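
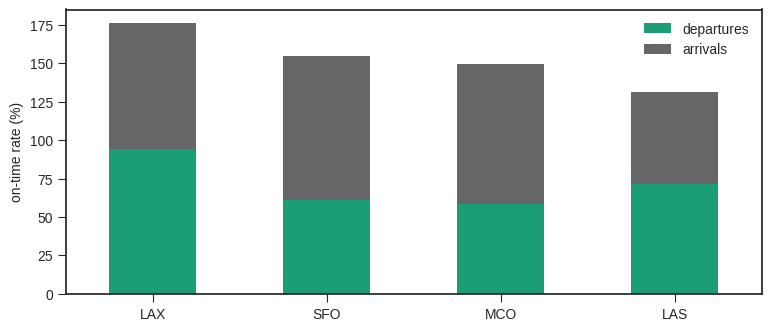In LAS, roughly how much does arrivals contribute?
arrivals top ≈ 140, bottom ≈ 80; segment ≈ 60.

≈ 60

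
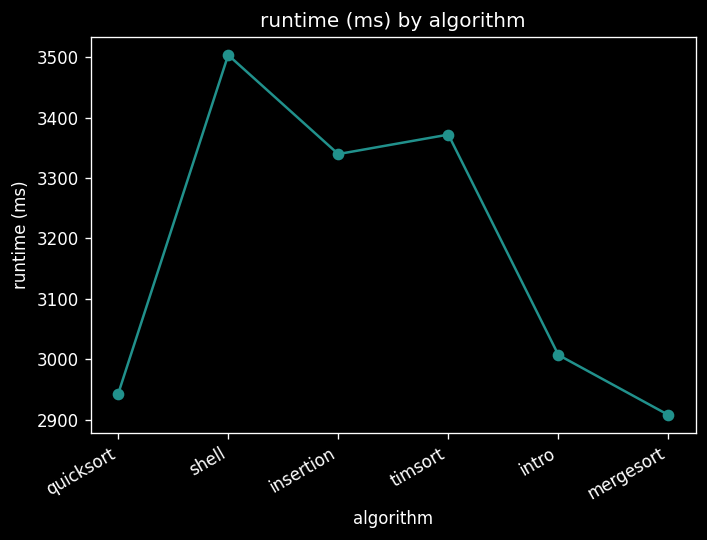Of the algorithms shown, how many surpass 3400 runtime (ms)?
1

Above 3400: shell.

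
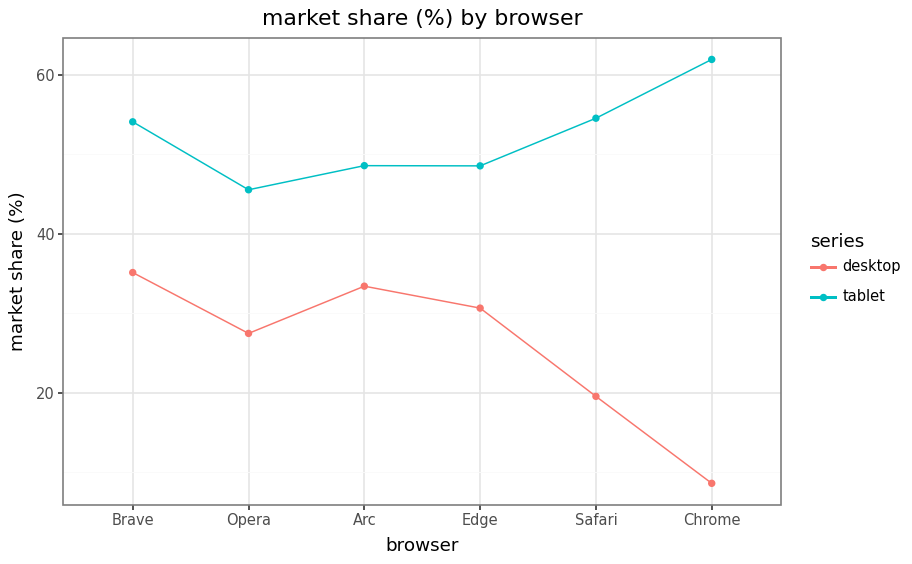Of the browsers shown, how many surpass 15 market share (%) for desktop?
5

Above 15: Brave, Opera, Arc, Edge, Safari.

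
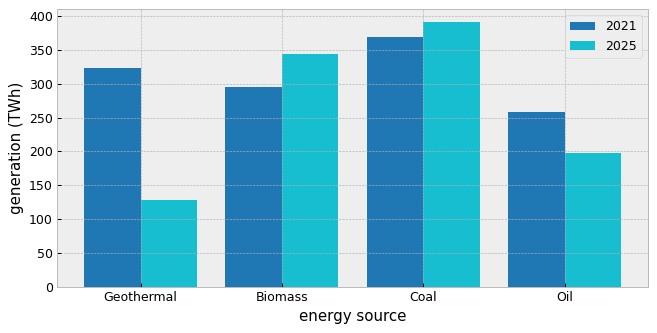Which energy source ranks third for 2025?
Oil

Top 4 for 2025: Coal ≈ 400, Biomass ≈ 350, Oil ≈ 200, Geothermal ≈ 150.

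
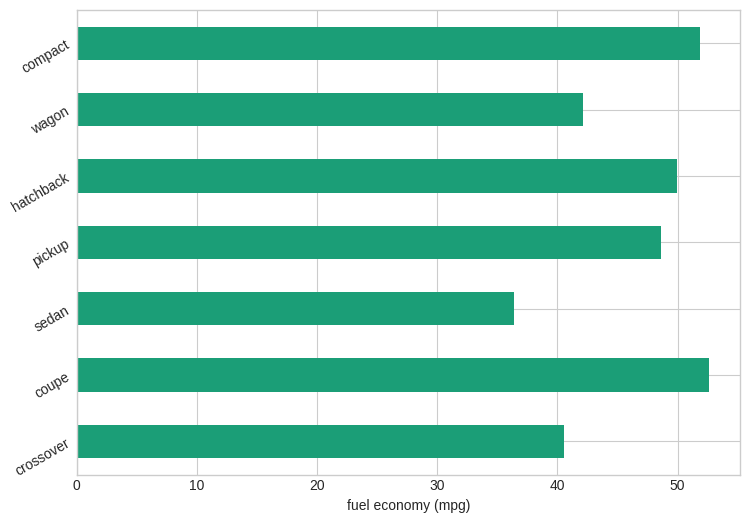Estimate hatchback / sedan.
≈ 1.43×

hatchback ≈ 50, sedan ≈ 35; 50/35 ≈ 1.43.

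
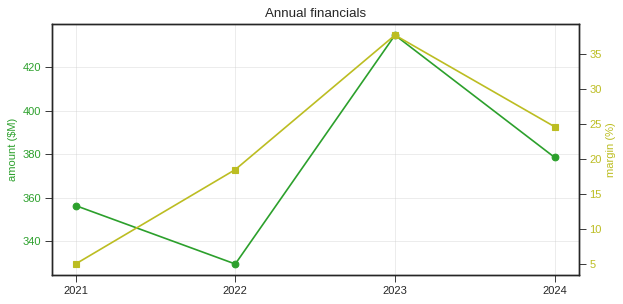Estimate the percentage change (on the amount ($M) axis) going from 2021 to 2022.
2021 ≈ 360, 2022 ≈ 330; (330 − 360) / 360 ≈ -8.3%.

≈ -8.3%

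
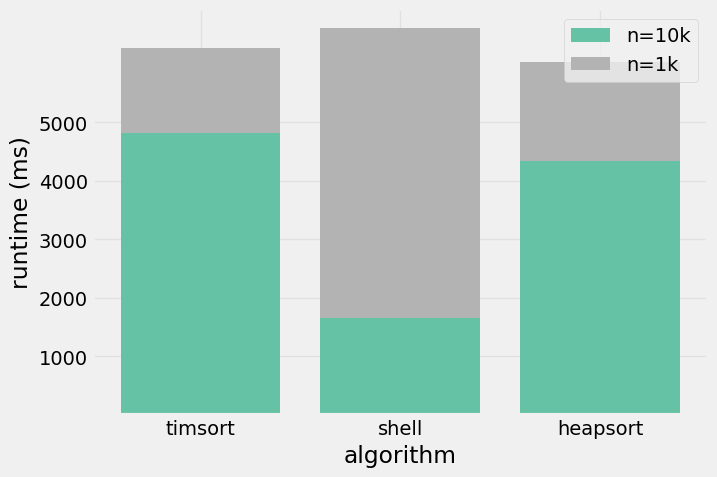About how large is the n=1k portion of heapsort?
n=1k top ≈ 6000, bottom ≈ 4000; segment ≈ 2000.

≈ 2000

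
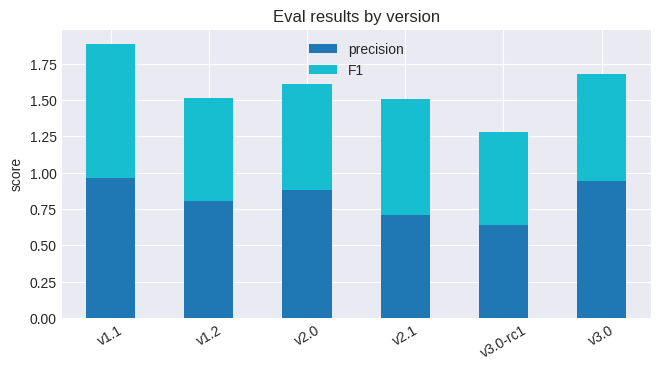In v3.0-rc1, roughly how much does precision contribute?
≈ 0.6

precision top ≈ 0.6, bottom ≈ 0.0; segment ≈ 0.6.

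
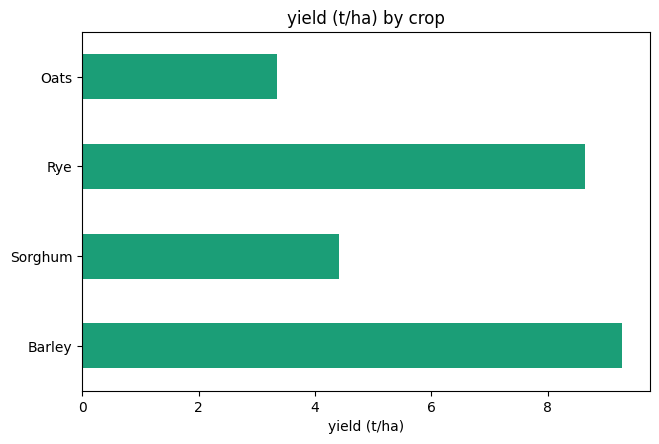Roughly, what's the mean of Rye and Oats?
(9 + 3) / 2 ≈ 6.

≈ 6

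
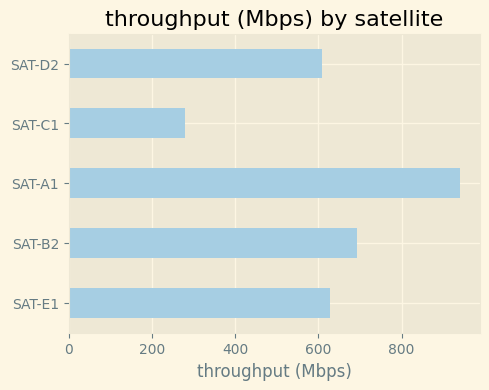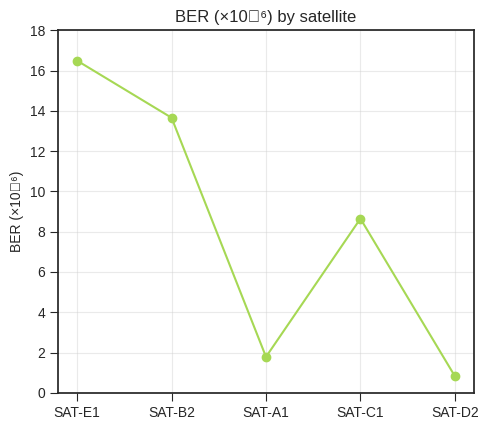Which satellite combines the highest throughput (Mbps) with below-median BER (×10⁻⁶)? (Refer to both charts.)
SAT-A1

Chart 2 median BER (×10⁻⁶) ≈ 8; below-median satellites: SAT-A1, SAT-D2. Among those, SAT-A1 has the highest throughput (Mbps) (≈ 900).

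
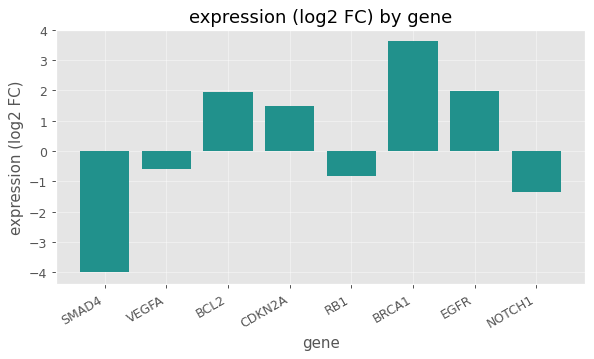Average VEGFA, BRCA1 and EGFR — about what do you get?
(-1 + 4 + 2) / 3 ≈ 2.

≈ 2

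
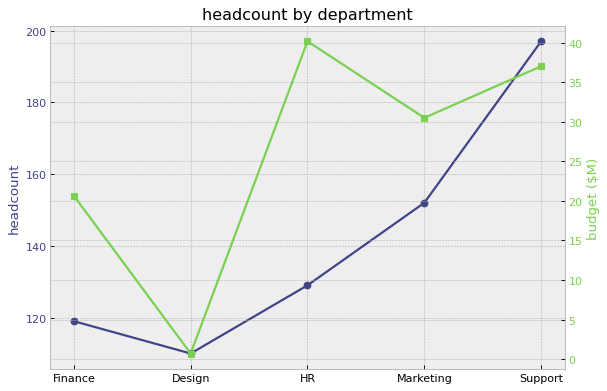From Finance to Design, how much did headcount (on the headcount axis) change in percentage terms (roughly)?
Finance ≈ 120, Design ≈ 110; (110 − 120) / 120 ≈ -8.3%.

≈ -8.3%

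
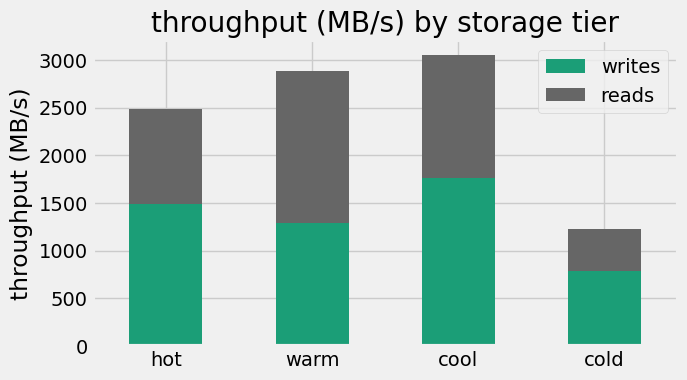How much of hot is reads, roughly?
≈ 1000

reads top ≈ 2500, bottom ≈ 1500; segment ≈ 1000.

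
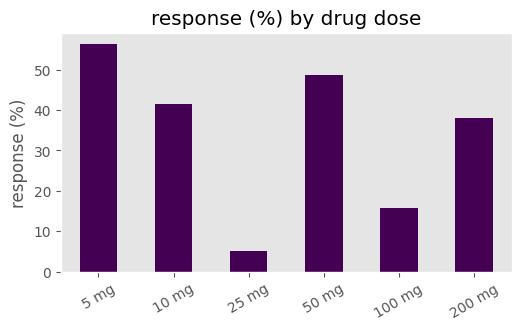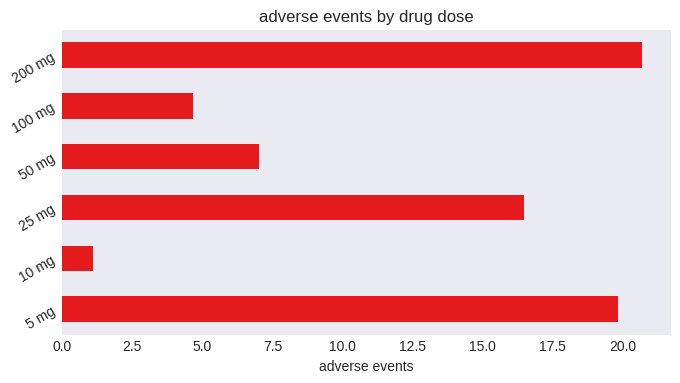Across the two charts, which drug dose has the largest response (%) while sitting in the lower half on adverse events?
50 mg

Chart 2 median adverse events ≈ 12; below-median drug doses: 10 mg, 50 mg, 100 mg. Among those, 50 mg has the highest response (%) (≈ 50).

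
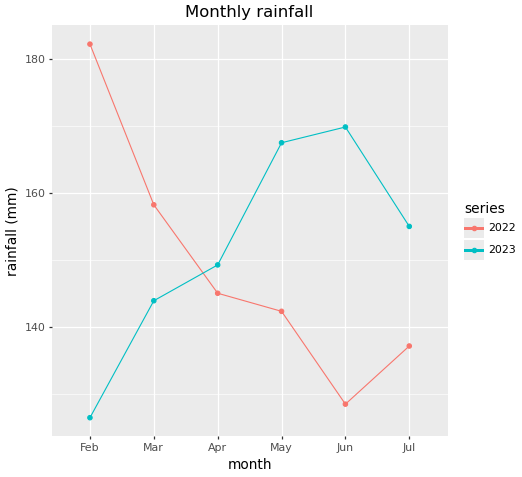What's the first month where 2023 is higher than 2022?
Apr

Mar: 2023 ≈ 145 vs 2022 ≈ 160 (not yet); Apr: 2023 ≈ 150 vs 2022 ≈ 145 (first crossover).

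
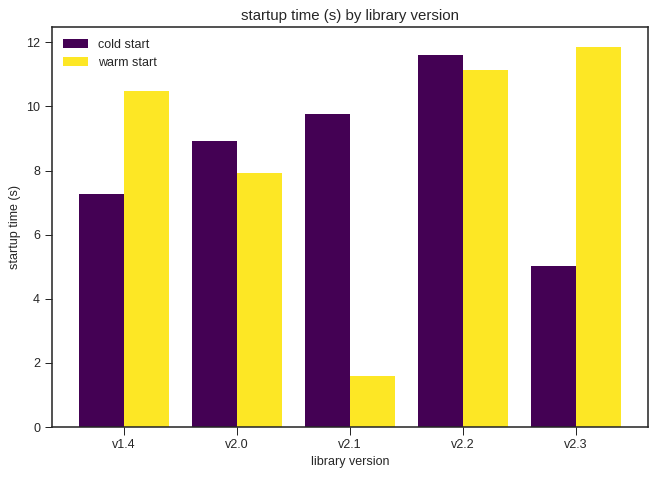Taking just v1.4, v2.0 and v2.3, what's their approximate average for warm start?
≈ 10

(10 + 8 + 12) / 3 ≈ 10.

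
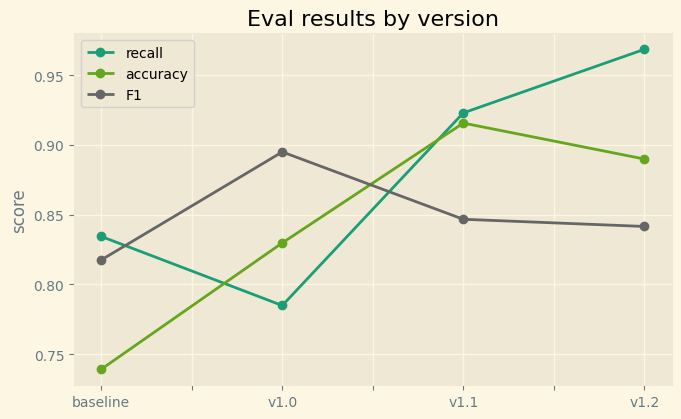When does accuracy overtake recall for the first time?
v1.0

baseline: accuracy ≈ 0.74 vs recall ≈ 0.84 (not yet); v1.0: accuracy ≈ 0.82 vs recall ≈ 0.78 (first crossover).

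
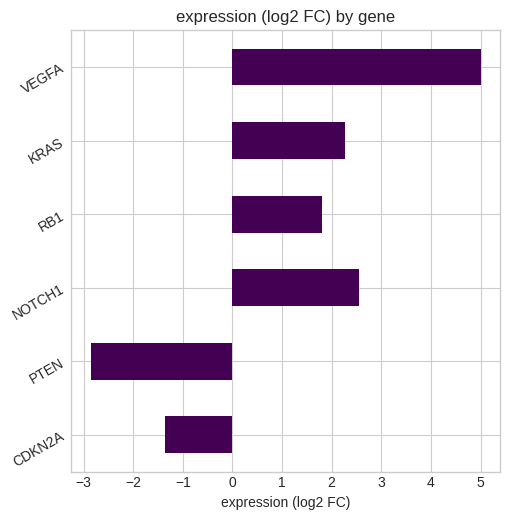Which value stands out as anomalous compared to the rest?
PTEN ≈ -3; the rest sit between ≈ -1 and ≈ 5.

PTEN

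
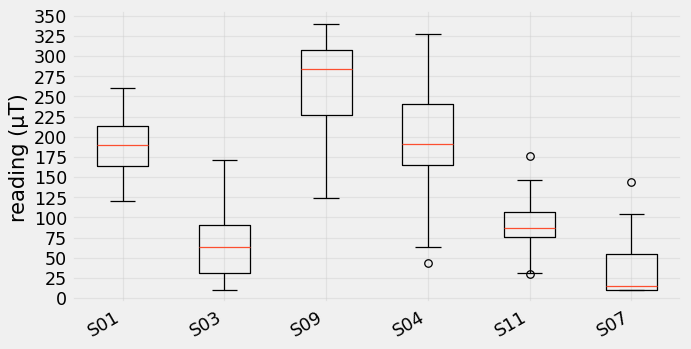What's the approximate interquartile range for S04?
≈ 75

Q3 ≈ 250, Q1 ≈ 175; IQR ≈ 75.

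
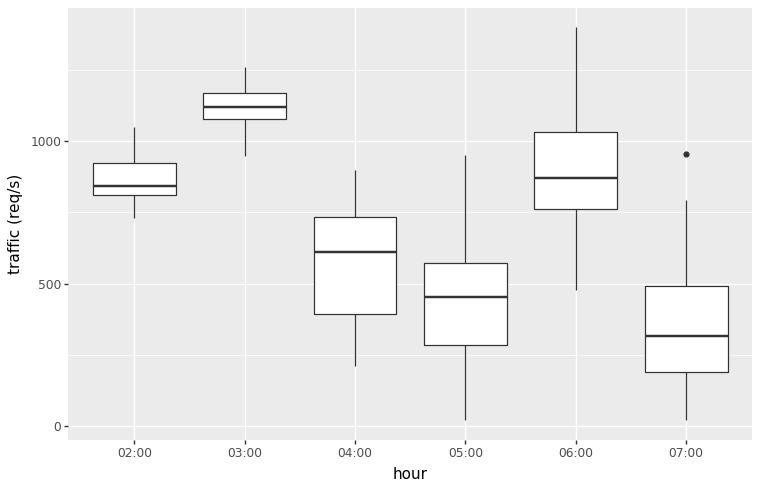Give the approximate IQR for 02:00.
Q3 ≈ 900, Q1 ≈ 800; IQR ≈ 100.

≈ 100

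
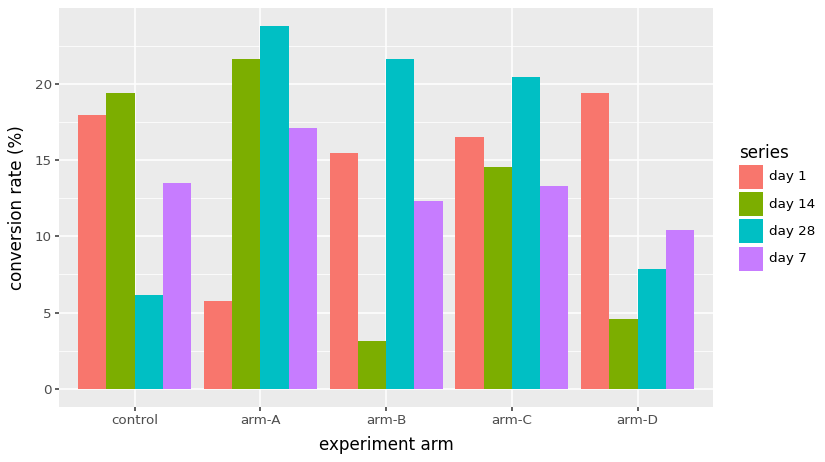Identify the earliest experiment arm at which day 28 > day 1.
arm-A

control: day 28 ≈ 6 vs day 1 ≈ 18 (not yet); arm-A: day 28 ≈ 24 vs day 1 ≈ 6 (first crossover).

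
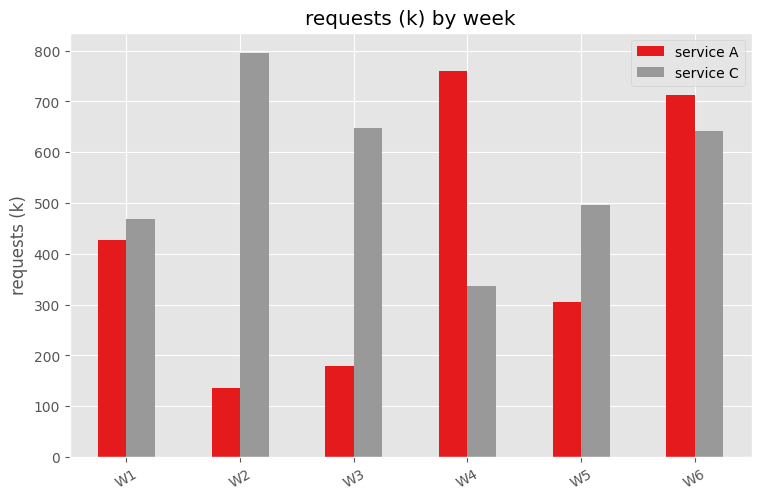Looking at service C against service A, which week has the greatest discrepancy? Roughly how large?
W2, ≈ 700 k

W2: service C ≈ 800, service A ≈ 100 → gap ≈ 700. Next-largest (W3) is only ≈ 400.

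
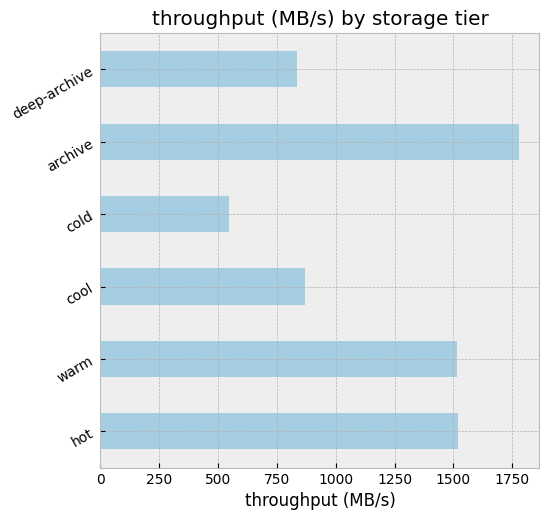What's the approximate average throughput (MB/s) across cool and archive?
≈ 1300

(800 + 1800) / 2 ≈ 1300.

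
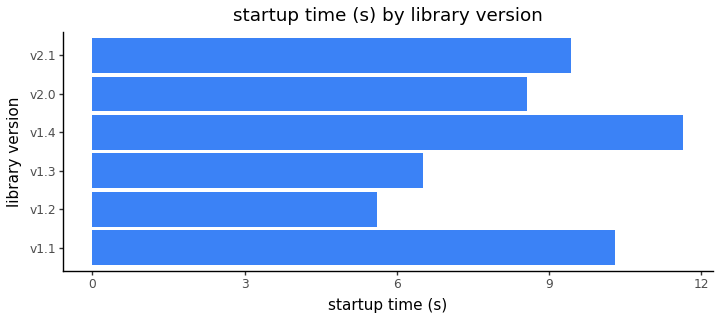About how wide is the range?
Max v1.4 ≈ 12, min v1.2 ≈ 6; range ≈ 6.

≈ 6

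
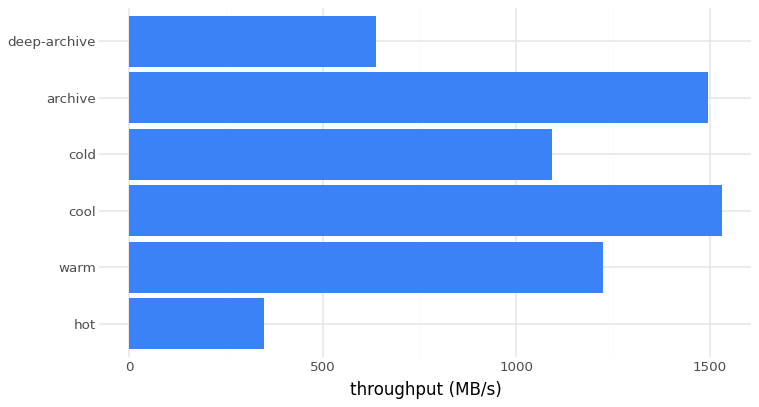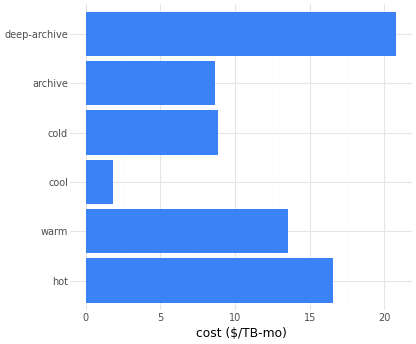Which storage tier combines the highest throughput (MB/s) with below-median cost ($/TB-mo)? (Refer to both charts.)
cool

Chart 2 median cost ($/TB-mo) ≈ 12; below-median storage tiers: cool, cold, archive. Among those, cool has the highest throughput (MB/s) (≈ 1600).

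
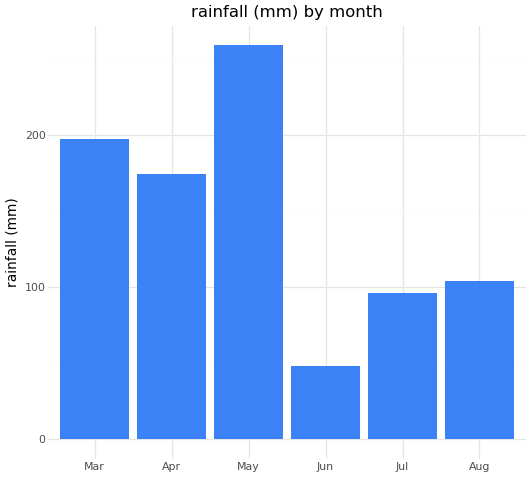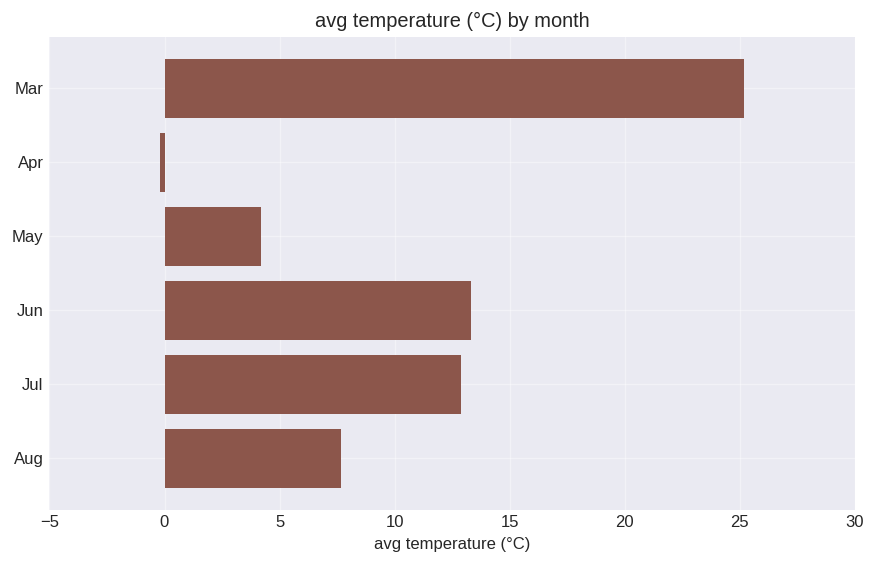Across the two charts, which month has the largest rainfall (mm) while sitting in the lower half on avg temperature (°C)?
Chart 2 median avg temperature (°C) ≈ 10; below-median months: Apr, May, Aug. Among those, May has the highest rainfall (mm) (≈ 250).

May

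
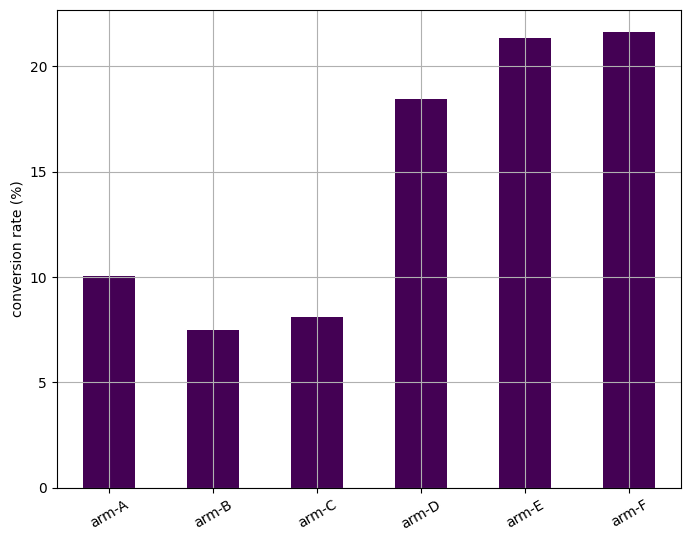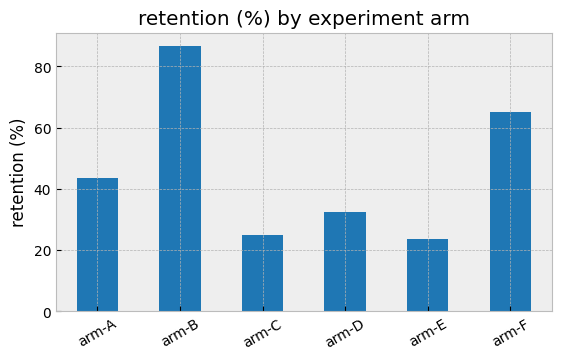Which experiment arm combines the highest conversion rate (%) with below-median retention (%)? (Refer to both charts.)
arm-E

Chart 2 median retention (%) ≈ 40; below-median experiment arms: arm-C, arm-D, arm-E. Among those, arm-E has the highest conversion rate (%) (≈ 22).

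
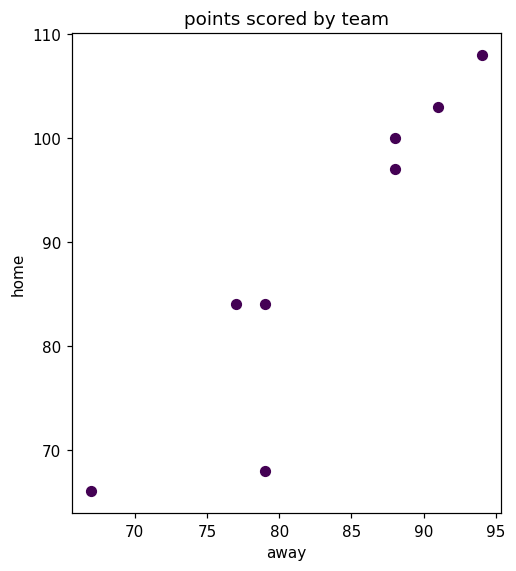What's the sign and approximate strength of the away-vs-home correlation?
positive, strong

Points are positively correlated; strong (|r| ≈ 0.9).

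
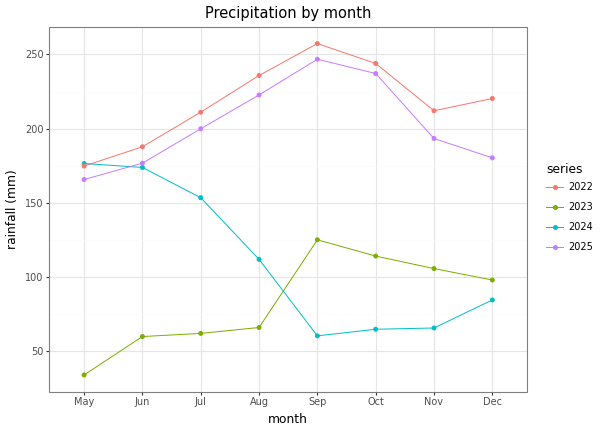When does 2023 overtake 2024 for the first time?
Sep

Aug: 2023 ≈ 60 vs 2024 ≈ 120 (not yet); Sep: 2023 ≈ 120 vs 2024 ≈ 60 (first crossover).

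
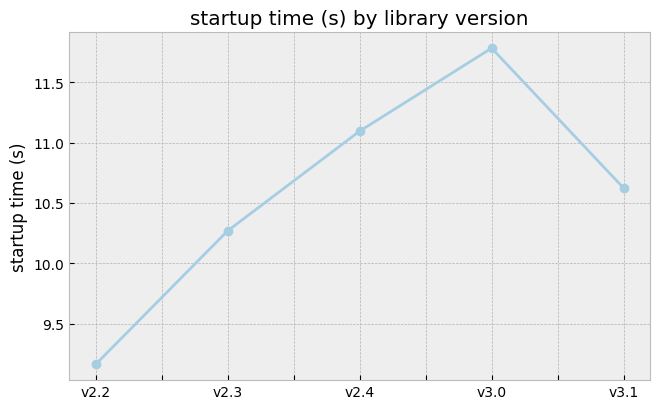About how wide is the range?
Max v3.0 ≈ 12.0, min v2.2 ≈ 9.0; range ≈ 3.0.

≈ 3.0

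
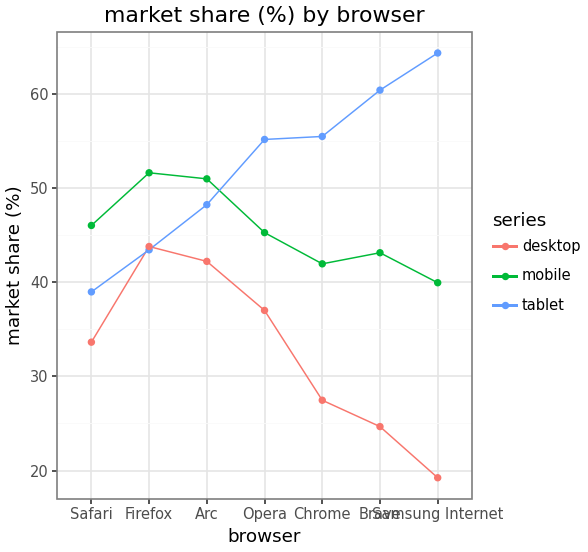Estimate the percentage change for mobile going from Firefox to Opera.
≈ -10%

Firefox ≈ 50, Opera ≈ 45; (45 − 50) / 50 ≈ -10%.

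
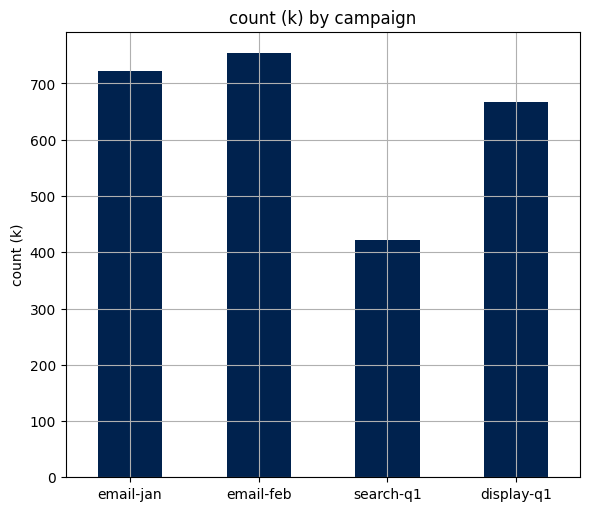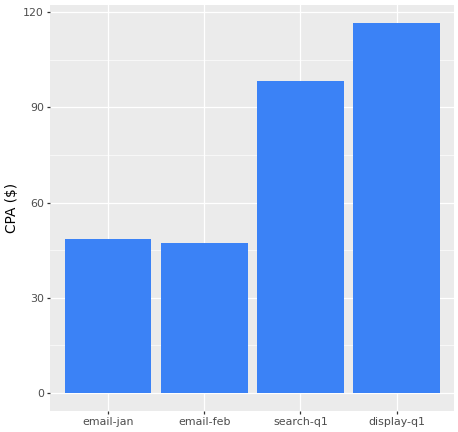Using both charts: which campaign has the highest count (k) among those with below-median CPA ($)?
Chart 2 median CPA ($) ≈ 80; below-median campaigns: email-jan, email-feb. Among those, email-feb has the highest count (k) (≈ 800).

email-feb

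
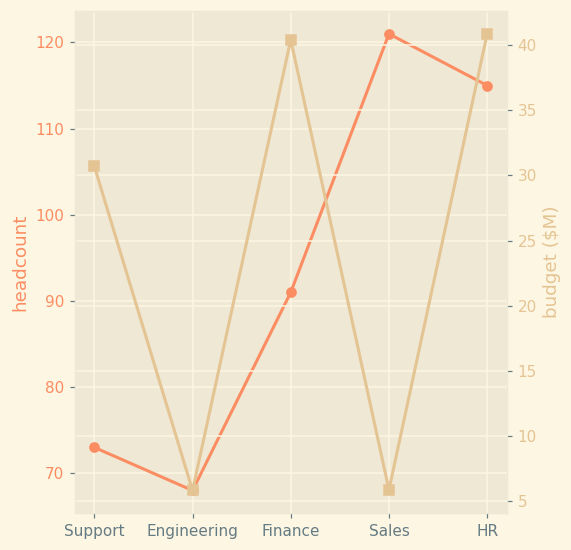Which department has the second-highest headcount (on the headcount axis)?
HR

Top 3 (on the headcount axis): Sales ≈ 120, HR ≈ 115, Finance ≈ 90.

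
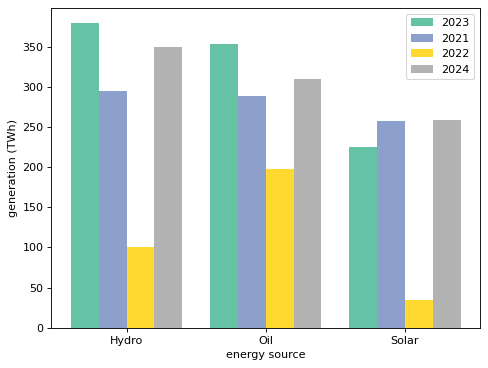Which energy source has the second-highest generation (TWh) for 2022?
Hydro

Top 3 for 2022: Oil ≈ 200, Hydro ≈ 100, Solar ≈ 50.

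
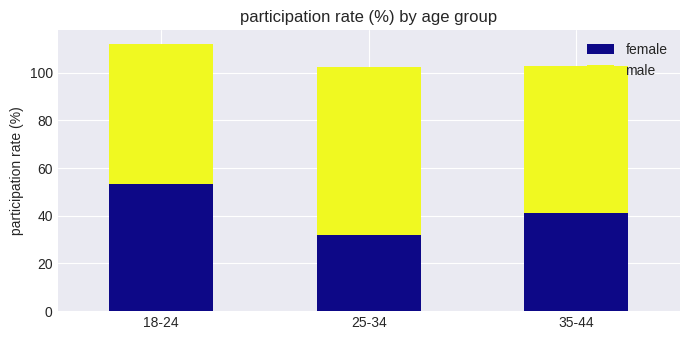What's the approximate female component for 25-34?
female top ≈ 30, bottom ≈ 0; segment ≈ 30.

≈ 30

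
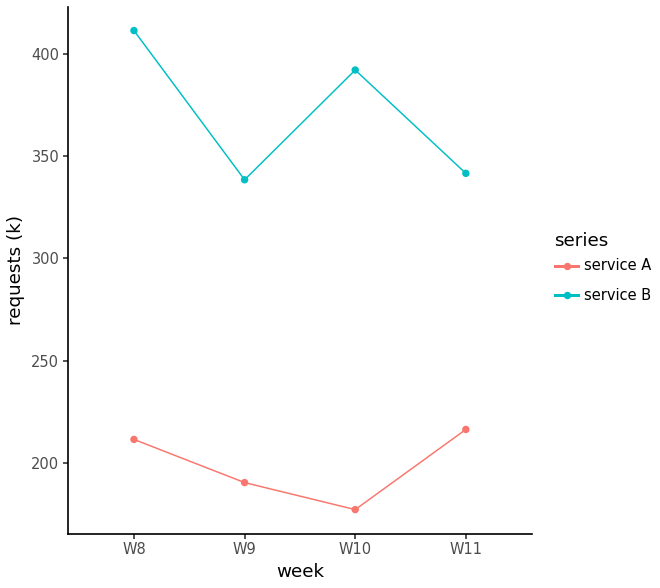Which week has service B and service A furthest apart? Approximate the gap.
W10: service B ≈ 400, service A ≈ 180 → gap ≈ 220. Next-largest (W8) is only ≈ 200.

W10, ≈ 220 k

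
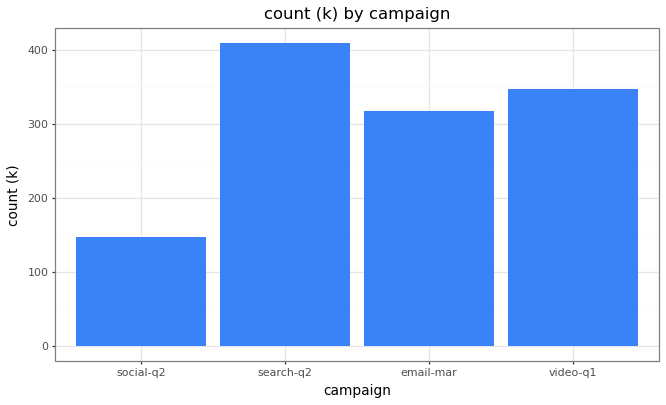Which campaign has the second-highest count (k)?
Top 3: search-q2 ≈ 400, video-q1 ≈ 350, email-mar ≈ 300.

video-q1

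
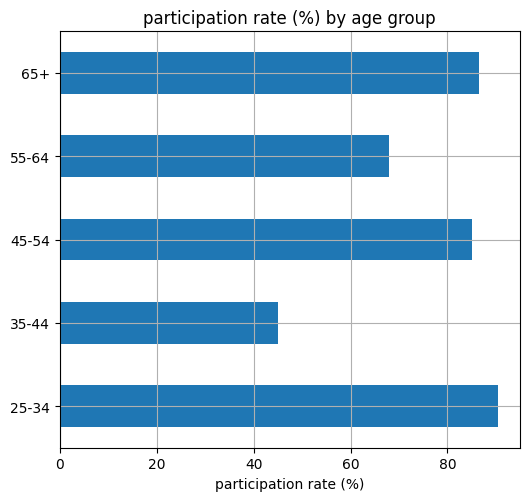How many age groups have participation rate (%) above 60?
Above 60: 25-34, 45-54, 55-64, 65+.

4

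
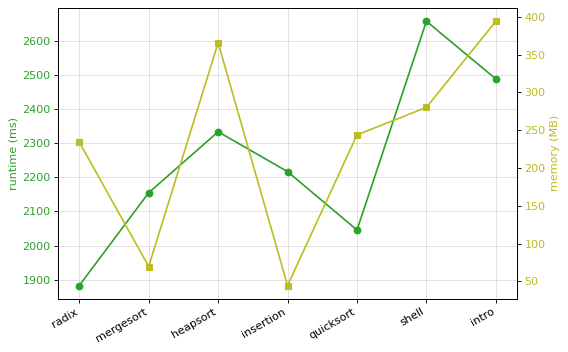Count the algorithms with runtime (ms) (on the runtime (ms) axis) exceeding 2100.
5

Above 2100: mergesort, heapsort, insertion, shell, intro.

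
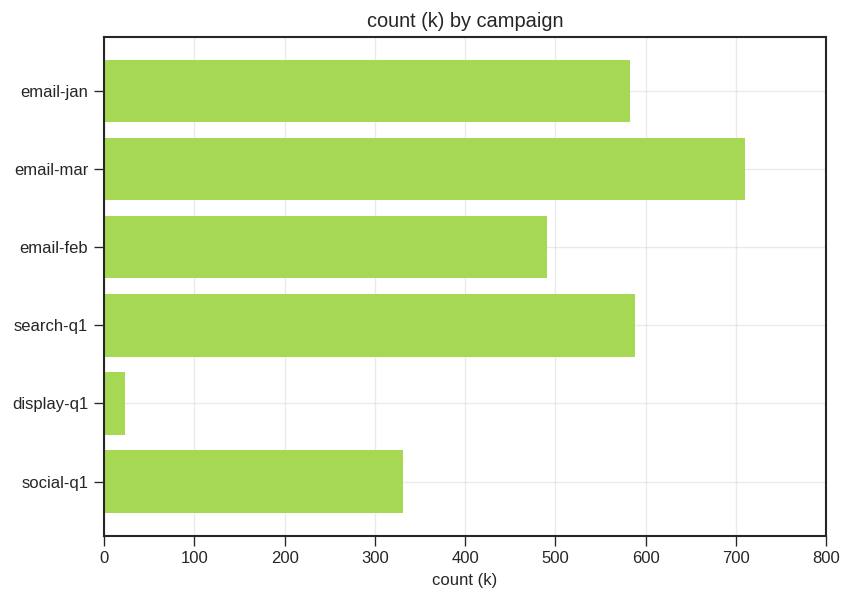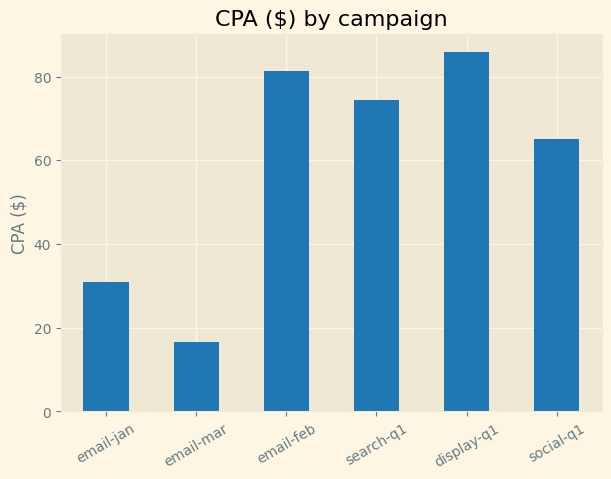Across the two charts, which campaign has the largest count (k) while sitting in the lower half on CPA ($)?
Chart 2 median CPA ($) ≈ 70; below-median campaigns: email-jan, email-mar, social-q1. Among those, email-mar has the highest count (k) (≈ 700).

email-mar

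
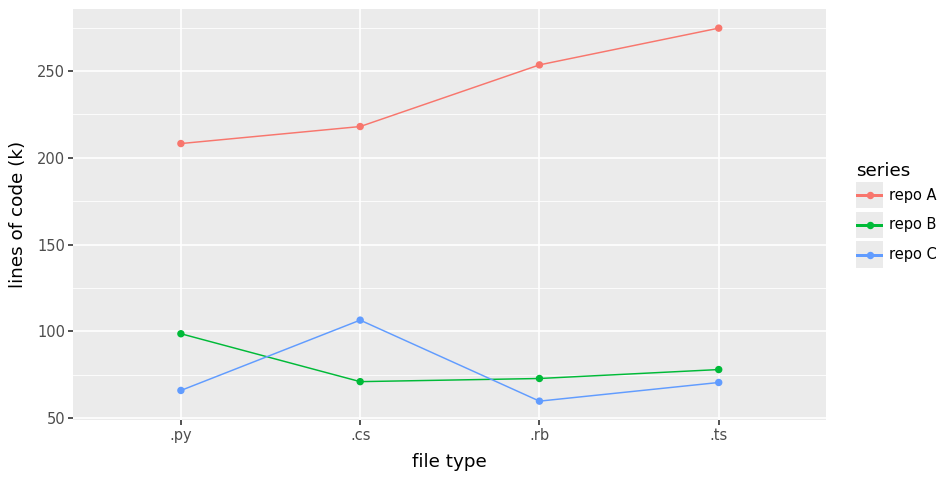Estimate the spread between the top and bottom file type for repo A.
≈ 80

Max .ts ≈ 280, min .py ≈ 200; range ≈ 80.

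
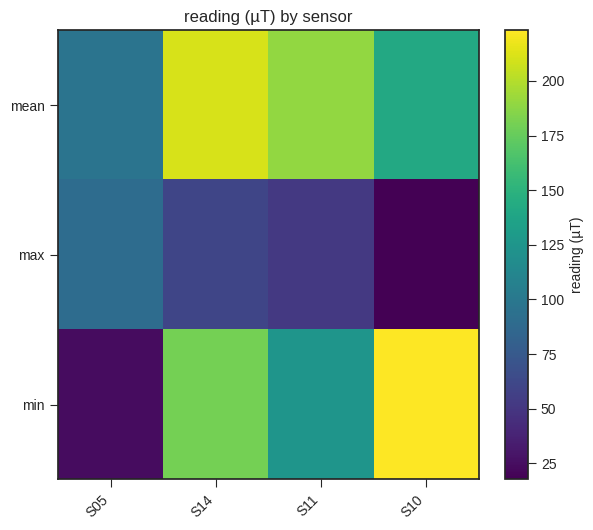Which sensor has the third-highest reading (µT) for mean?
S10

Top 4 for mean: S14 ≈ 220, S11 ≈ 200, S10 ≈ 140, S05 ≈ 100.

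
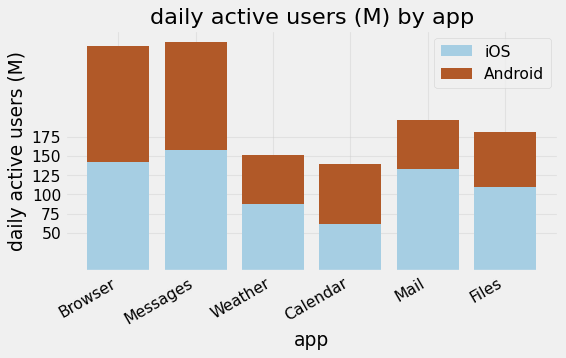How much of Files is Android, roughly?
Android top ≈ 175, bottom ≈ 100; segment ≈ 75.

≈ 75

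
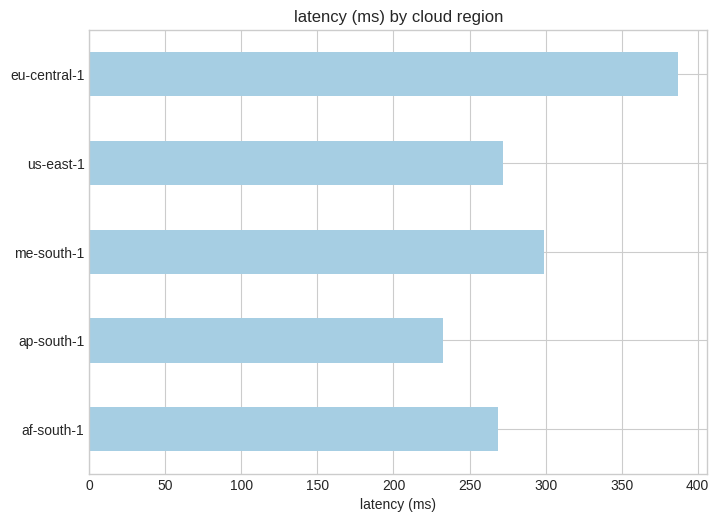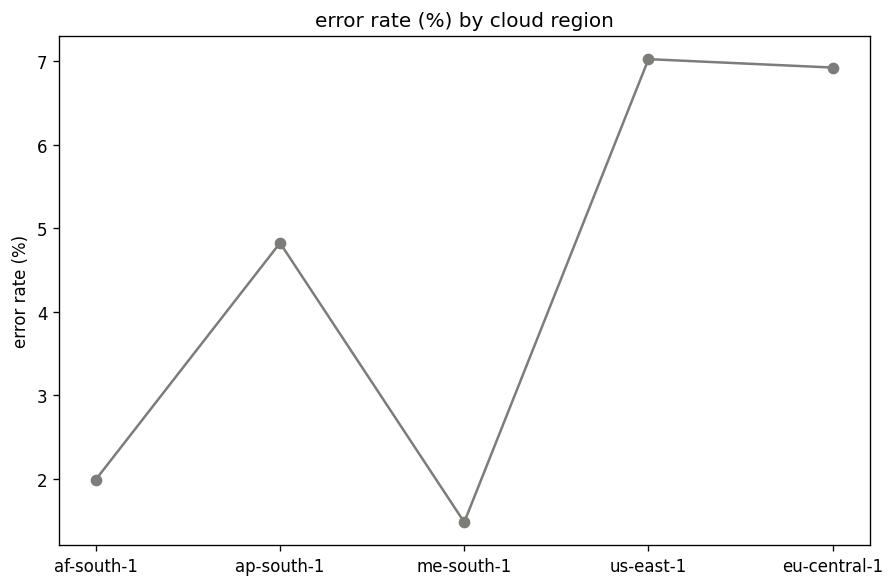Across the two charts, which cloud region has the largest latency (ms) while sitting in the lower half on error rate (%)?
Chart 2 median error rate (%) ≈ 5; below-median cloud regions: af-south-1, me-south-1. Among those, me-south-1 has the highest latency (ms) (≈ 300).

me-south-1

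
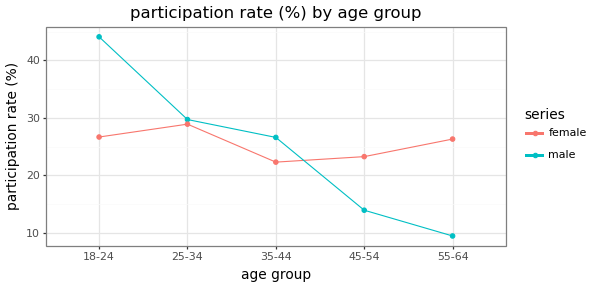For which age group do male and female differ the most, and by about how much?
18-24, ≈ 20 %

18-24: male ≈ 45, female ≈ 25 → gap ≈ 20. Next-largest (55-64) is only ≈ 15.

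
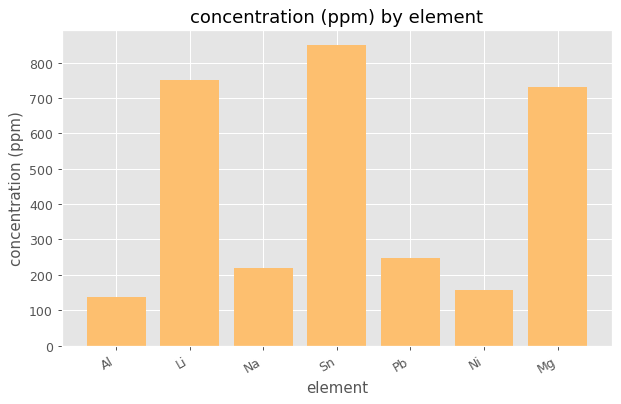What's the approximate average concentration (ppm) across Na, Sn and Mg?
≈ 600

(200 + 900 + 700) / 3 ≈ 600.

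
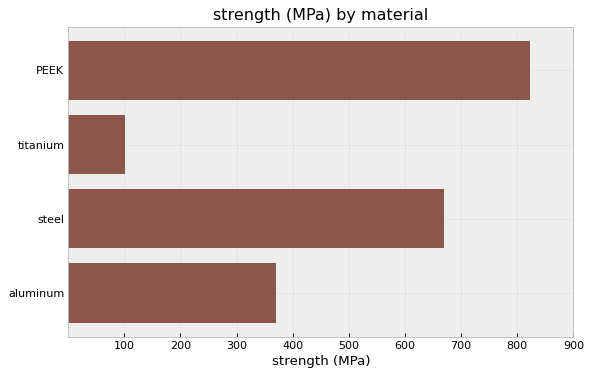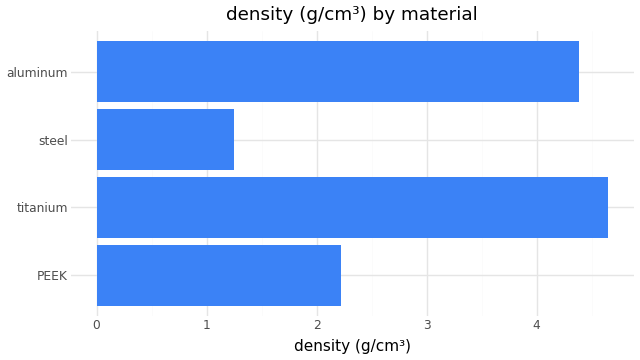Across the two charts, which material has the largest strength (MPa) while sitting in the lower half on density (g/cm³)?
PEEK

Chart 2 median density (g/cm³) ≈ 3.5; below-median materials: PEEK, steel. Among those, PEEK has the highest strength (MPa) (≈ 800).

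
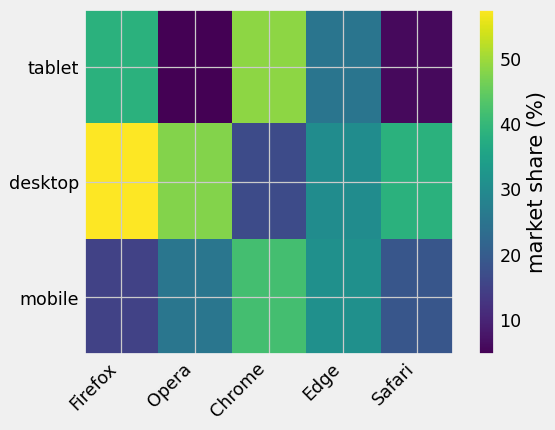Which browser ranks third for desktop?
Top 4 for desktop: Firefox ≈ 60, Opera ≈ 50, Safari ≈ 40, Edge ≈ 30.

Safari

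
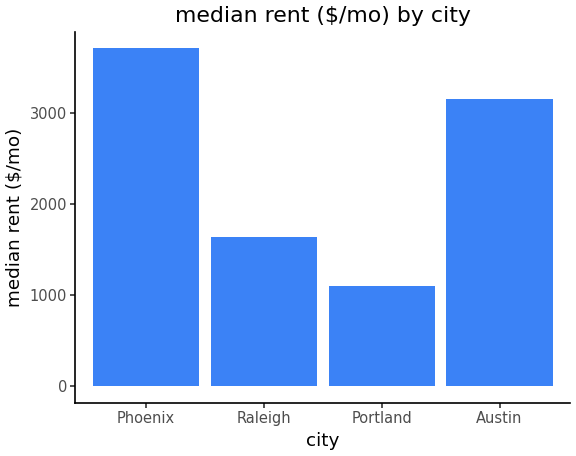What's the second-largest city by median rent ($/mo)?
Austin

Top 3: Phoenix ≈ 3500, Austin ≈ 3000, Raleigh ≈ 1500.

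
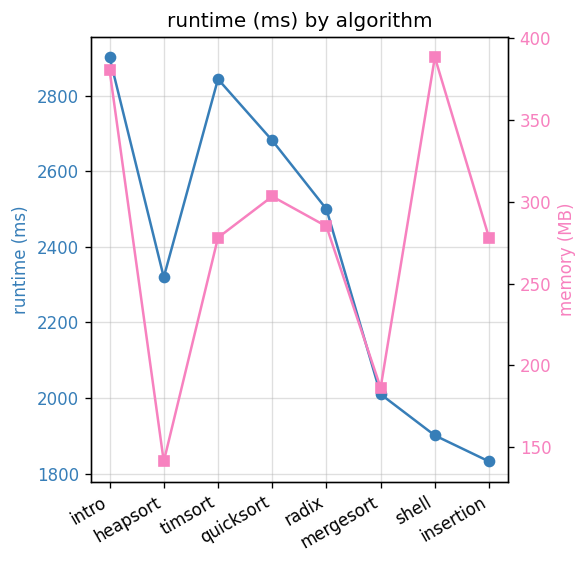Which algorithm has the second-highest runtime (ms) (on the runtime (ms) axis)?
timsort

Top 3 (on the runtime (ms) axis): intro ≈ 2900, timsort ≈ 2800, quicksort ≈ 2700.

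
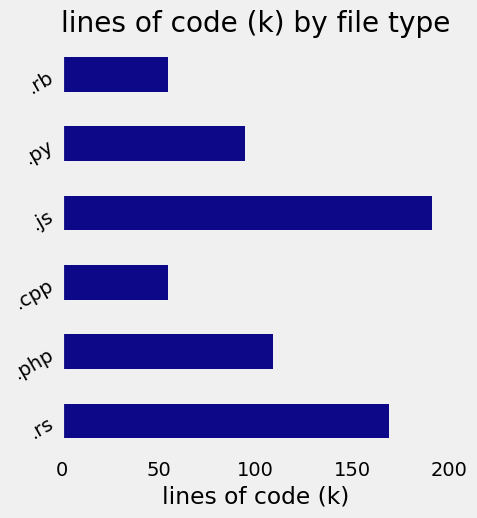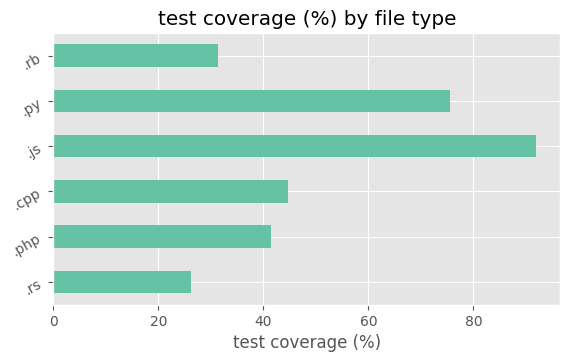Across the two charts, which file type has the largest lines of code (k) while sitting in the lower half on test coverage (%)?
Chart 2 median test coverage (%) ≈ 40; below-median file types: .rs, .php, .rb. Among those, .rs has the highest lines of code (k) (≈ 160).

.rs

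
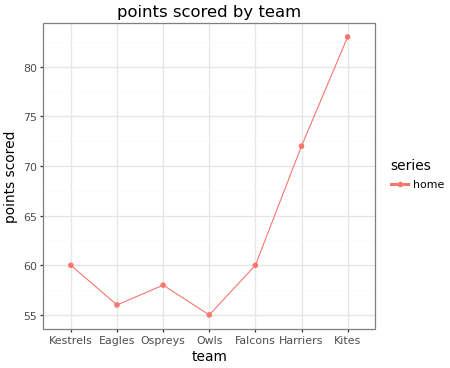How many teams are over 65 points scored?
2

Above 65: Harriers, Kites.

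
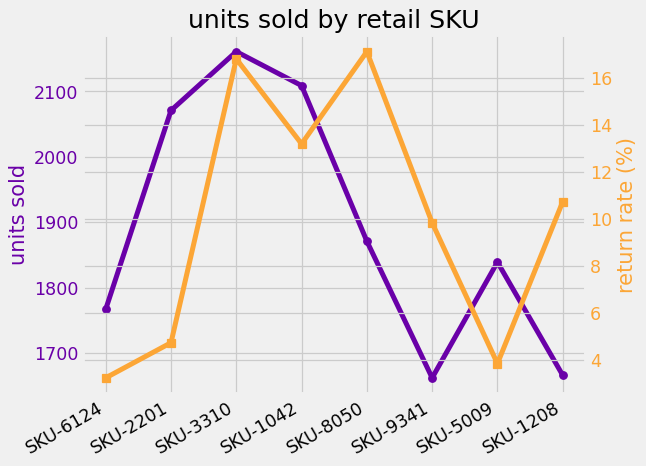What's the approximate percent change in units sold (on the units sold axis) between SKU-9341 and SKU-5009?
SKU-9341 ≈ 1650, SKU-5009 ≈ 1850; (1850 − 1650) / 1650 ≈ +12.1%.

≈ +12.1%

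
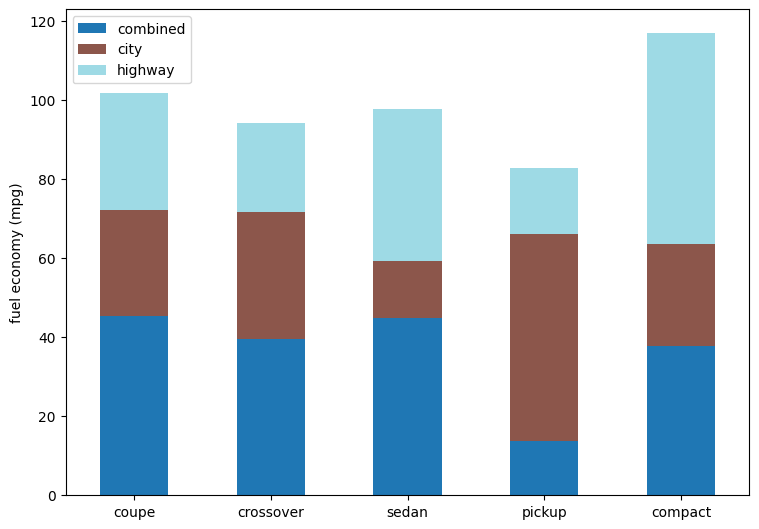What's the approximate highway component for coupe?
≈ 30

highway top ≈ 100, bottom ≈ 70; segment ≈ 30.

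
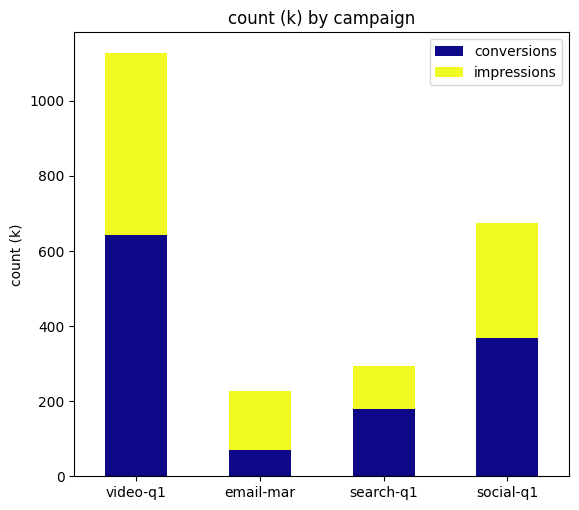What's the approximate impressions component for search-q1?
impressions top ≈ 300, bottom ≈ 200; segment ≈ 100.

≈ 100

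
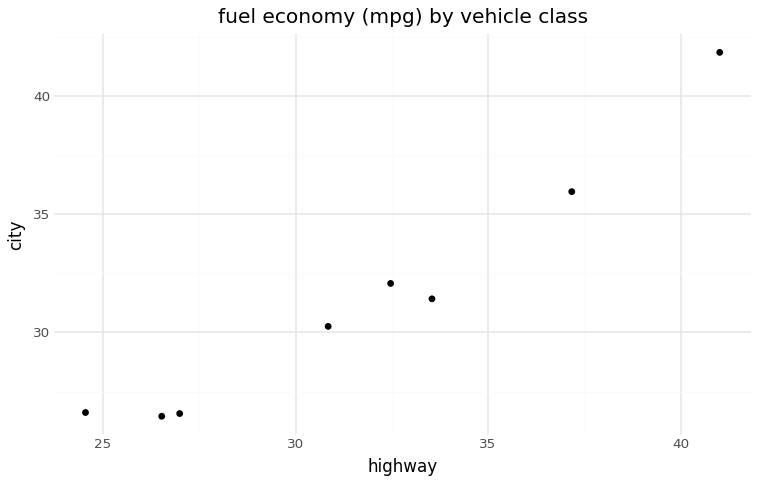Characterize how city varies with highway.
positive, strong

Points are positively correlated; strong (|r| ≈ 1.0).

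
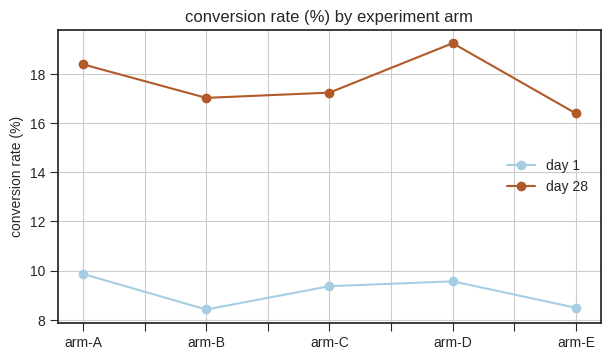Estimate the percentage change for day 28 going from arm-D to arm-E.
≈ -15.8%

arm-D ≈ 19, arm-E ≈ 16; (16 − 19) / 19 ≈ -15.8%.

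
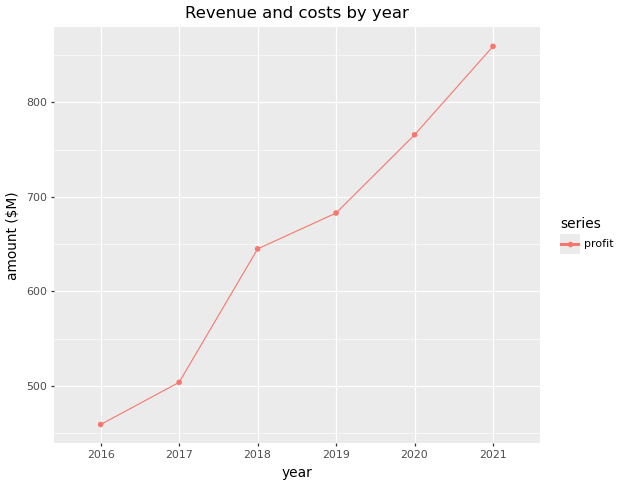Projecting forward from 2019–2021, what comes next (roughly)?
≈ 925

Last three: 700, 750, 850 → slope ≈ 75/step → next ≈ 925.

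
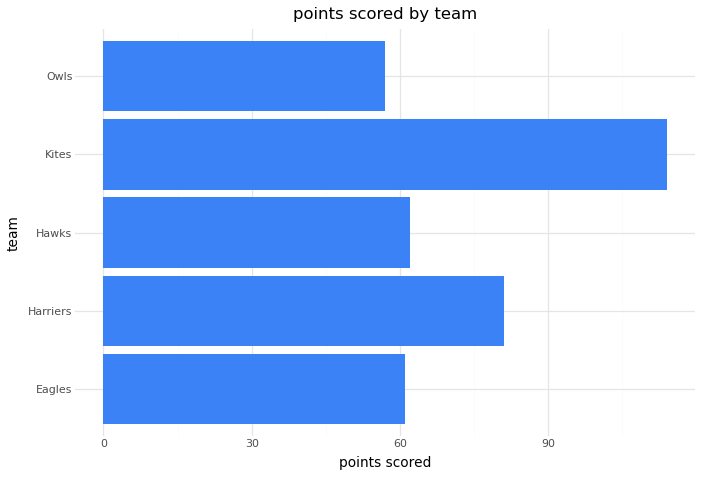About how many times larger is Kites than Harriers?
≈ 1.38×

Kites ≈ 110, Harriers ≈ 80; 110/80 ≈ 1.38.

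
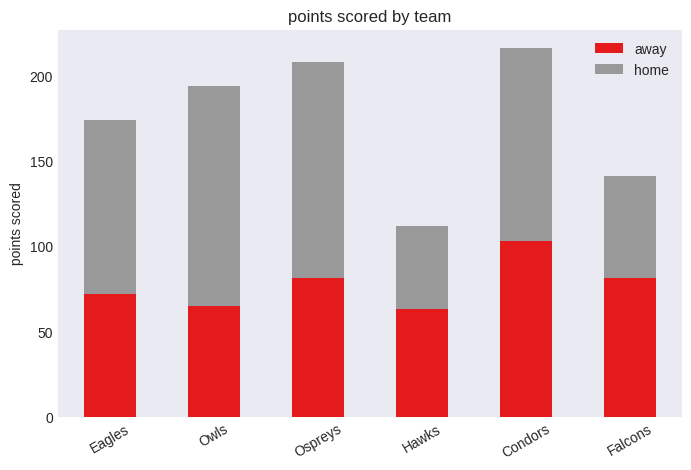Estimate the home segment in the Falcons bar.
≈ 60

home top ≈ 140, bottom ≈ 80; segment ≈ 60.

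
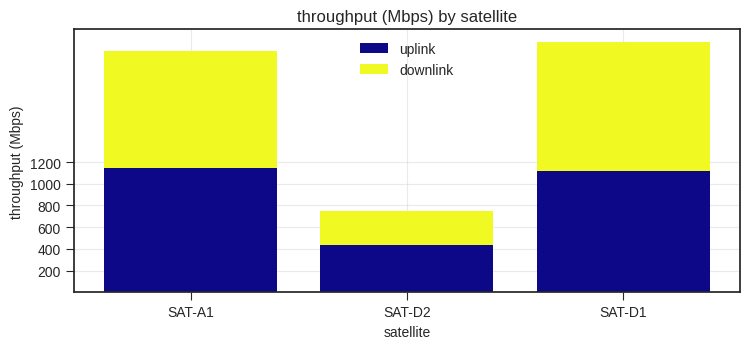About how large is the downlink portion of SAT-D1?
≈ 1200

downlink top ≈ 2400, bottom ≈ 1200; segment ≈ 1200.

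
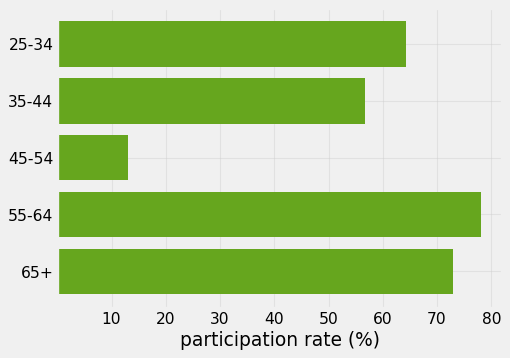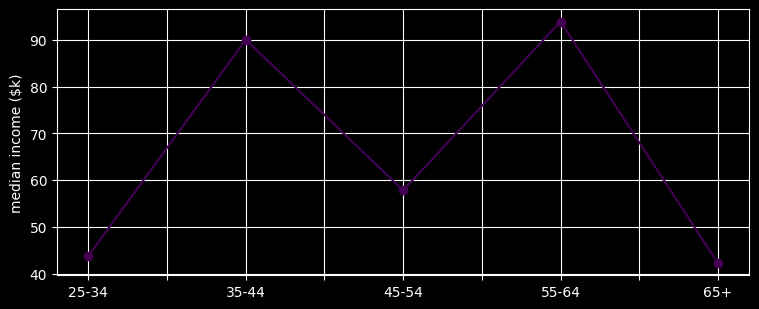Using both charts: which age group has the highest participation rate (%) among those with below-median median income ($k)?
Chart 2 median median income ($k) ≈ 60; below-median age groups: 25-34, 65+. Among those, 65+ has the highest participation rate (%) (≈ 70).

65+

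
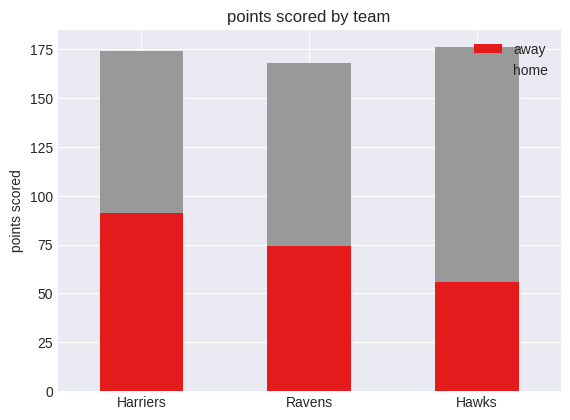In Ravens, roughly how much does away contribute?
away top ≈ 80, bottom ≈ 0; segment ≈ 80.

≈ 80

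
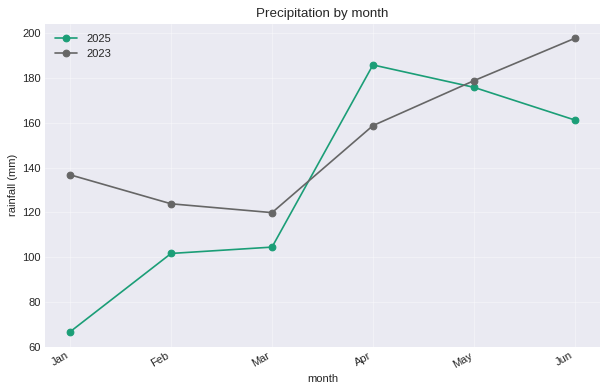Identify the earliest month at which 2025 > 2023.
Apr

Mar: 2025 ≈ 100 vs 2023 ≈ 120 (not yet); Apr: 2025 ≈ 180 vs 2023 ≈ 160 (first crossover).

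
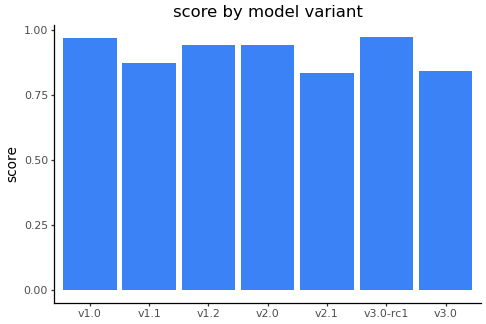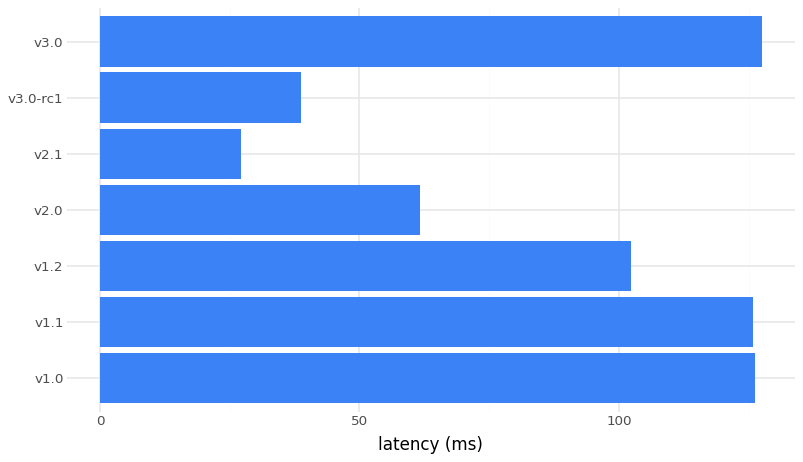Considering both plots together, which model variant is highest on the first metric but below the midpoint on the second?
v3.0-rc1

Chart 2 median latency (ms) ≈ 100; below-median model variants: v2.0, v2.1, v3.0-rc1. Among those, v3.0-rc1 has the highest score (≈ 1).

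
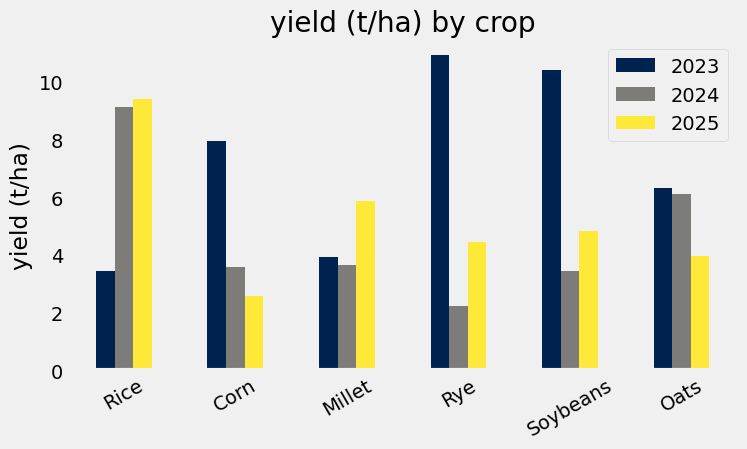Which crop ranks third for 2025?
Top 4 for 2025: Rice ≈ 9, Millet ≈ 6, Soybeans ≈ 5, Rye ≈ 4.

Soybeans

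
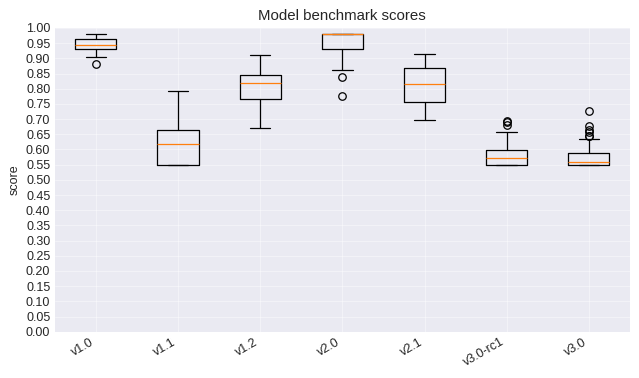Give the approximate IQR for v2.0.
Q3 ≈ 1.00, Q1 ≈ 0.95; IQR ≈ 0.05.

≈ 0.05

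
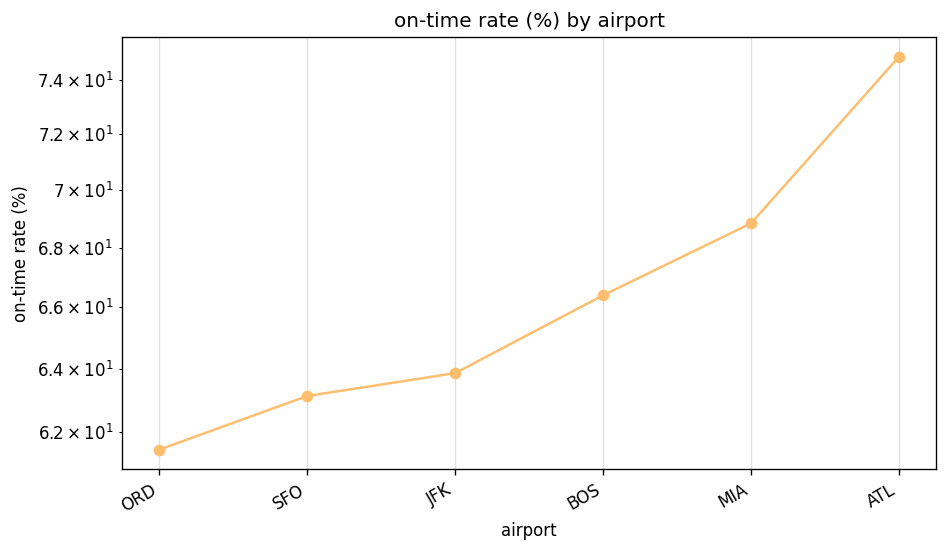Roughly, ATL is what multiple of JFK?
ATL ≈ 74, JFK ≈ 64; 74/64 ≈ 1.16.

≈ 1.16×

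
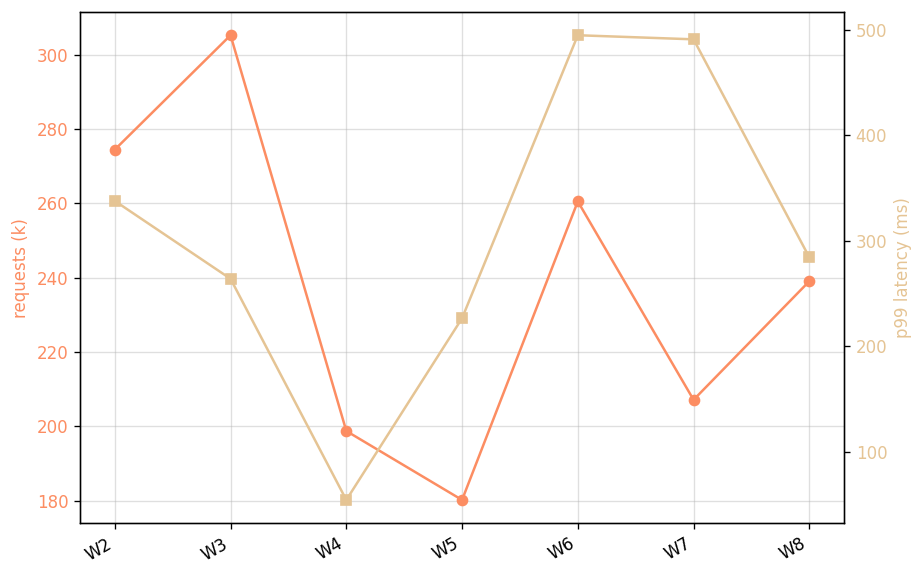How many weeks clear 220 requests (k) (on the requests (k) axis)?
4

Above 220: W2, W3, W6, W8.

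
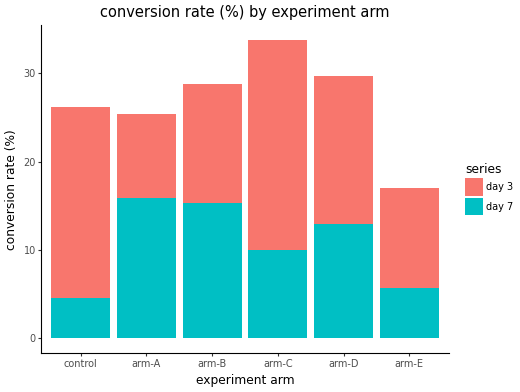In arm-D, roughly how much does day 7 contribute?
≈ 15

day 7 top ≈ 15, bottom ≈ 0; segment ≈ 15.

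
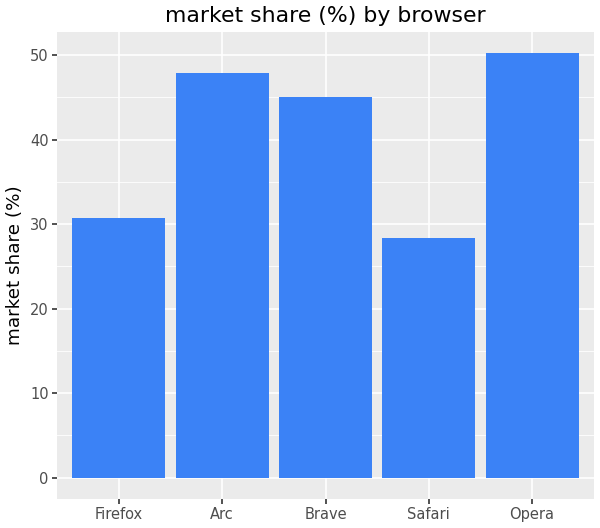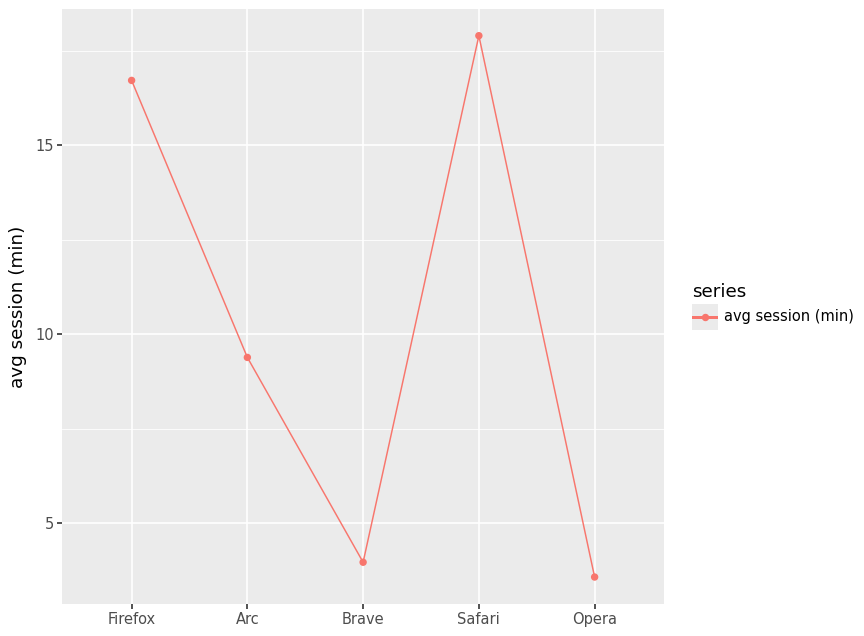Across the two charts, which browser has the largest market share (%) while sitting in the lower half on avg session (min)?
Chart 2 median avg session (min) ≈ 10; below-median browsers: Brave, Opera. Among those, Opera has the highest market share (%) (≈ 50).

Opera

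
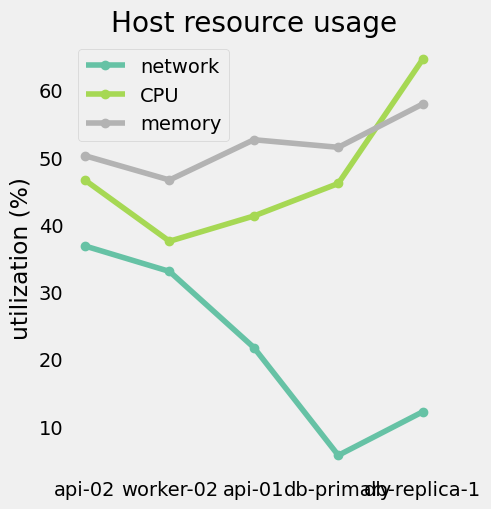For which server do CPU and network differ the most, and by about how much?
db-replica-1: CPU ≈ 65, network ≈ 10 → gap ≈ 55. Next-largest (db-primary) is only ≈ 40.

db-replica-1, ≈ 55 %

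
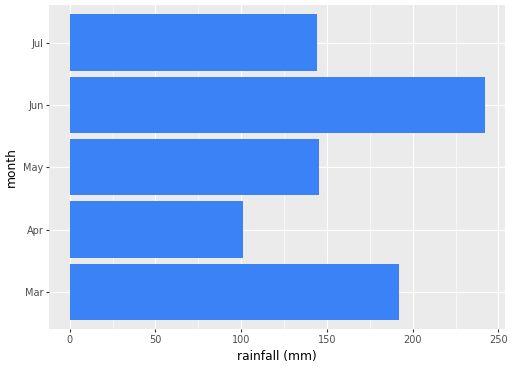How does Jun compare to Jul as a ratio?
Jun ≈ 250, Jul ≈ 150; 250/150 ≈ 1.67.

≈ 1.67×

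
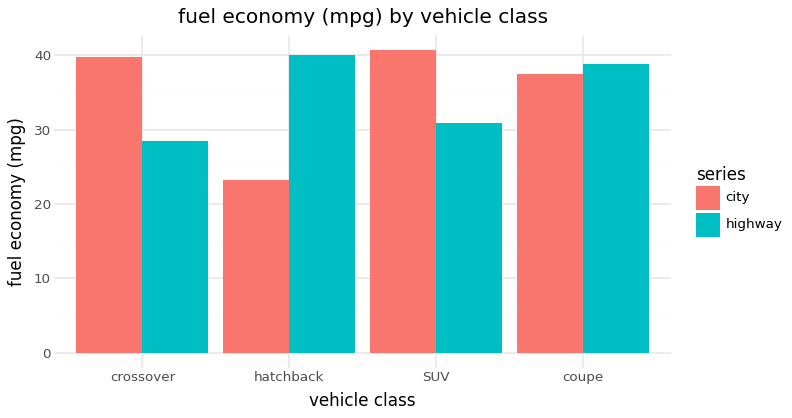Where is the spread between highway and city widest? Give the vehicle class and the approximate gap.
hatchback: highway ≈ 40, city ≈ 25 → gap ≈ 15. Next-largest (crossover) is only ≈ 10.

hatchback, ≈ 15 mpg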